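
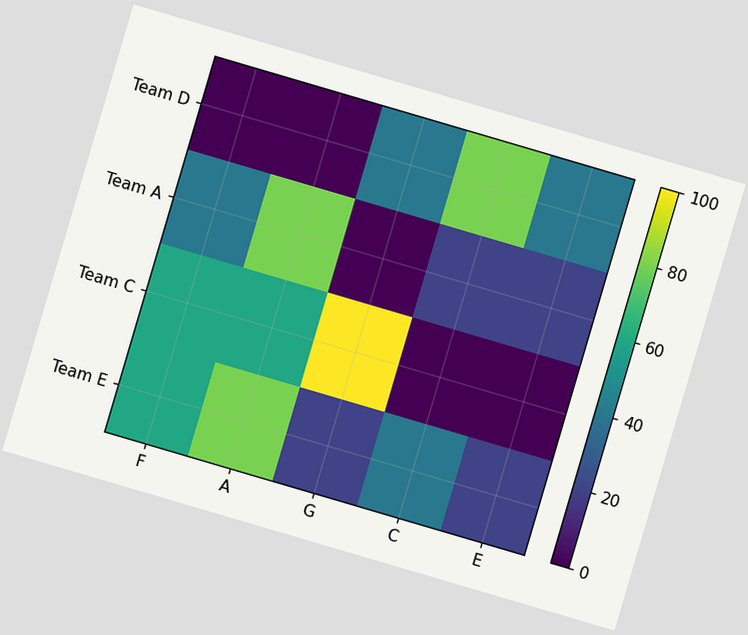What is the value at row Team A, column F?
40

The chart is tilted about 16° clockwise. Matching cell (Team A, F) against the colorbar gives 40.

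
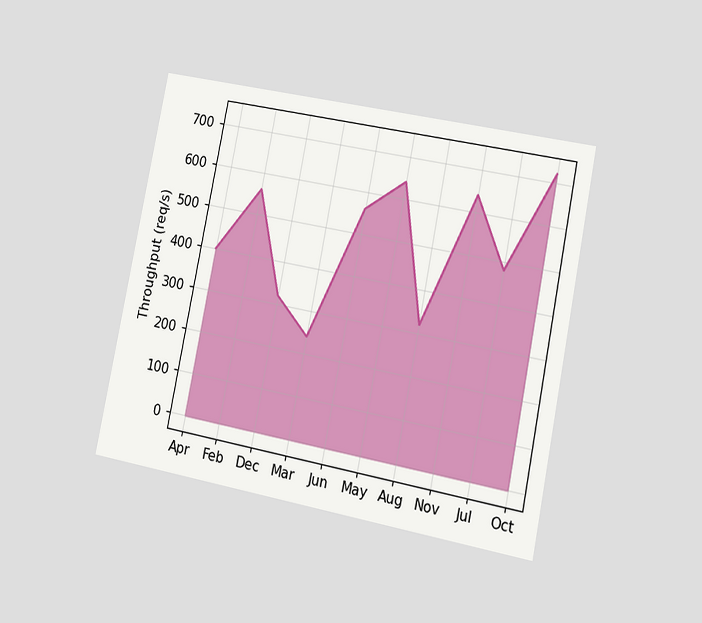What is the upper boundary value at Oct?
The chart is tilted about 11° clockwise and viewed at a slight angle. At Oct the upper boundary is at 720req/s.

720req/s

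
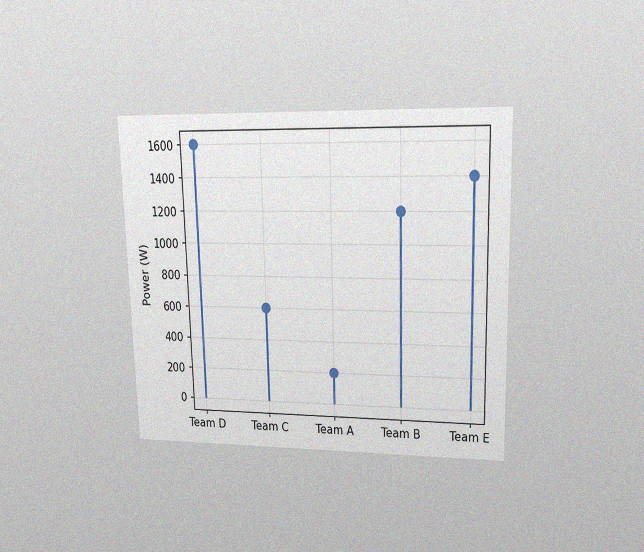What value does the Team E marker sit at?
The chart is viewed at a slight angle, with some photo noise. The Team E marker sits at 1400W.

1400W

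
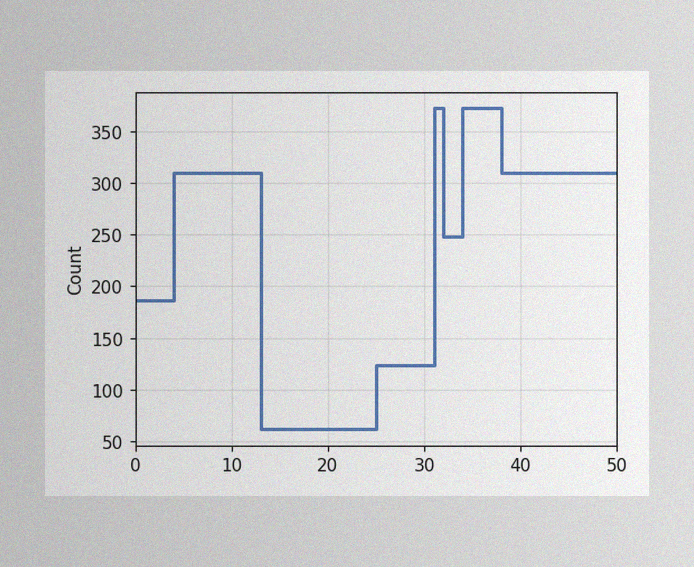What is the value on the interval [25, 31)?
The image has some photo noise and uneven lighting. On [25, 31) the step sits at 124.

124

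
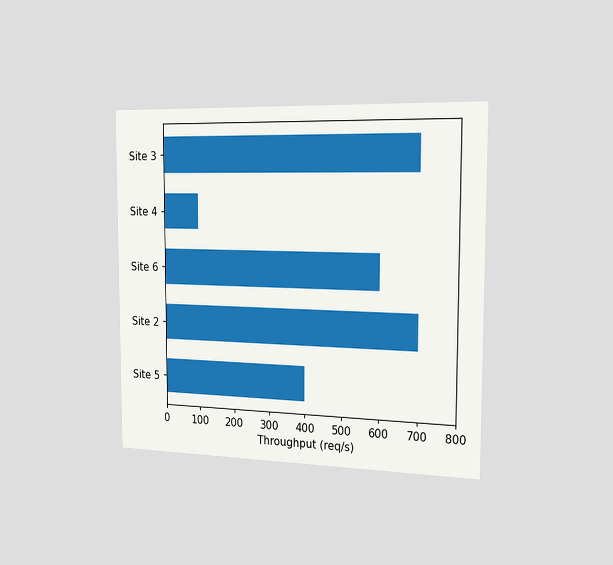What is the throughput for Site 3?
700req/s

The chart is viewed slightly from the right. Reading along the chart's x-axis, the Site 3 bar reaches 700req/s.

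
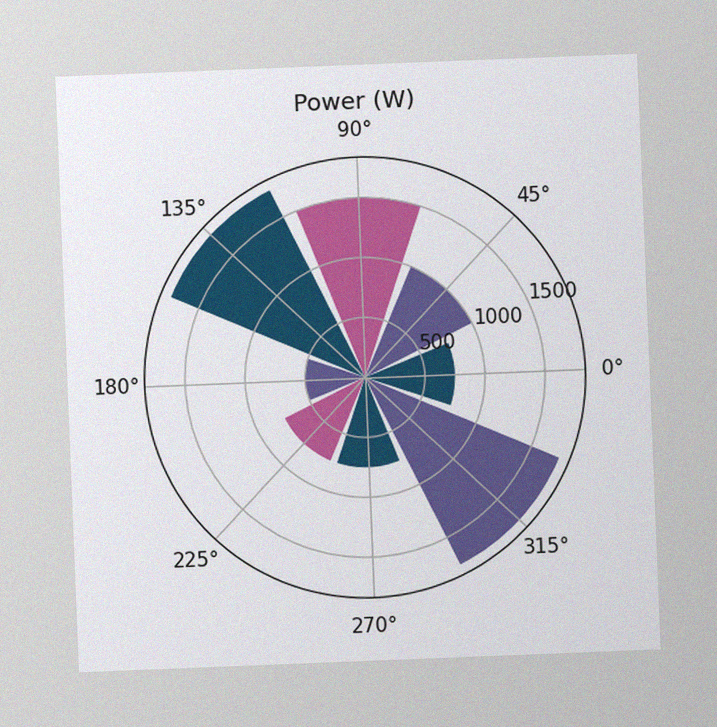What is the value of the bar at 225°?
The chart is tilted about 2° counter-clockwise, with some photo noise. The bar at 225° reaches 750W on the radial axis.

750W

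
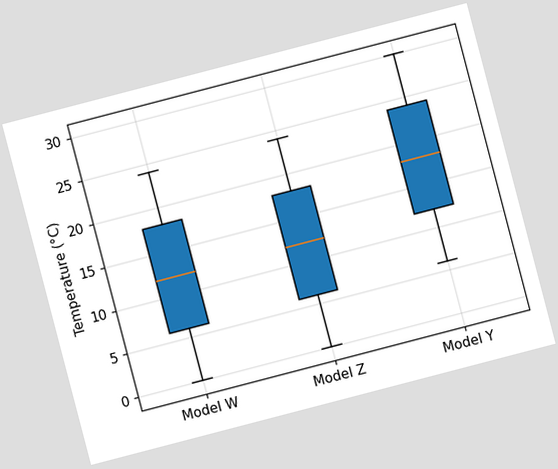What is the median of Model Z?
12°C

The chart is tilted about 15° counter-clockwise. The median line in the Model Z box sits at 12°C.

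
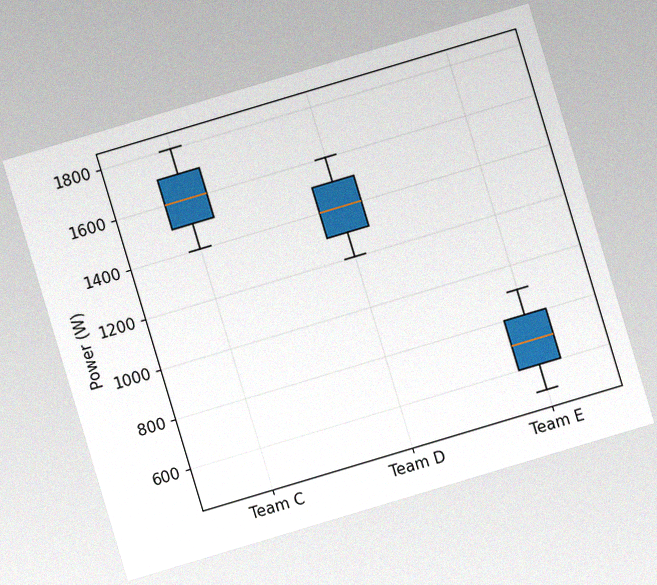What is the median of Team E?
700W

The chart is tilted about 17° counter-clockwise, with some photo noise. The median line in the Team E box sits at 700W.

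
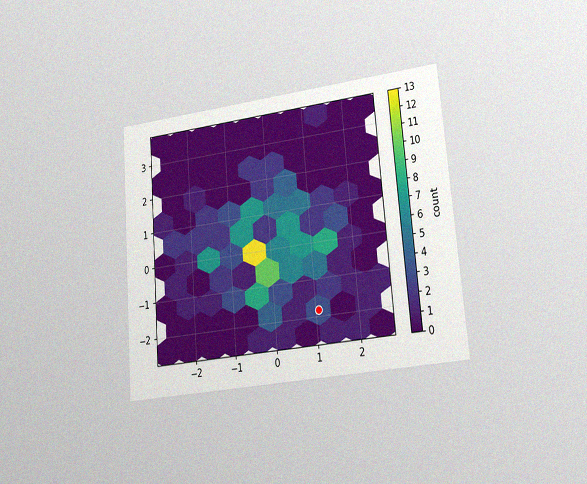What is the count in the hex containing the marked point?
The chart is tilted about 5° counter-clockwise and viewed slightly from the right, with some photo noise. The marked hex reads 3 on the colorbar.

3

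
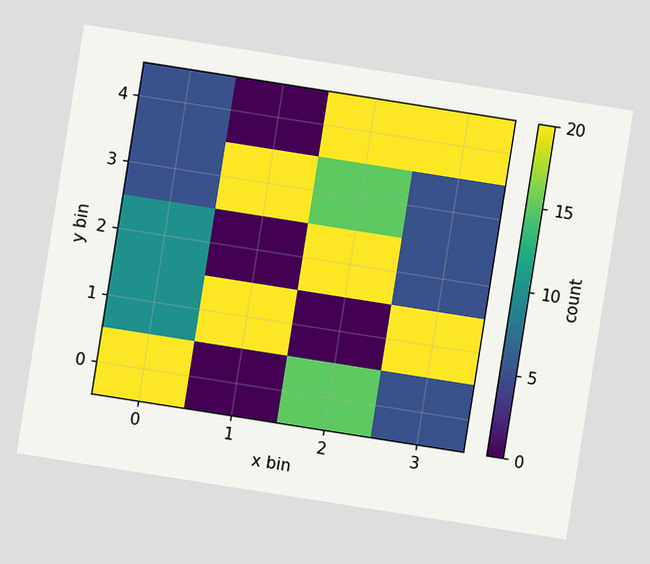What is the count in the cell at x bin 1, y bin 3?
20

The chart is tilted about 9° clockwise. Matching the cell (1, 3) against the colorbar gives 20.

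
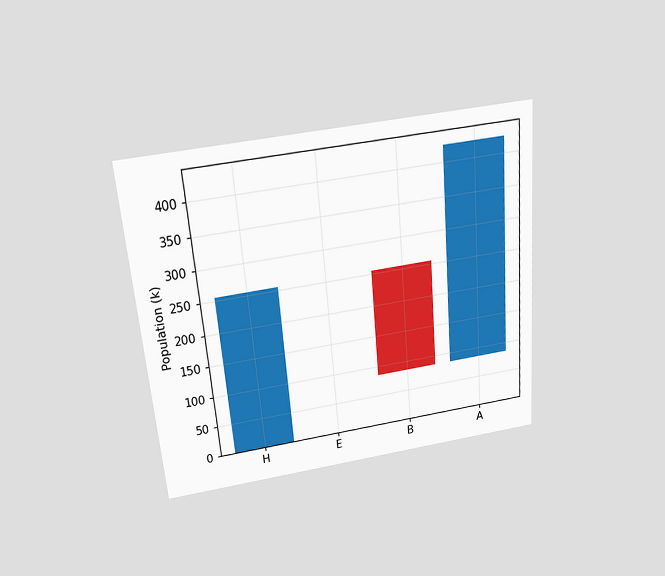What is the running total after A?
425k

The chart is tilted about 5° counter-clockwise and viewed slightly from above. After A the running total reaches 425k.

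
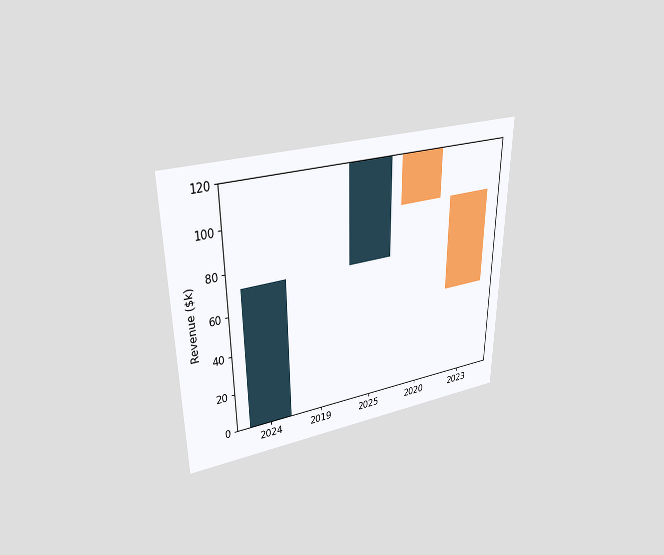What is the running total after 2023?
$48k

The chart is viewed slightly from above. After 2023 the running total reaches $48k.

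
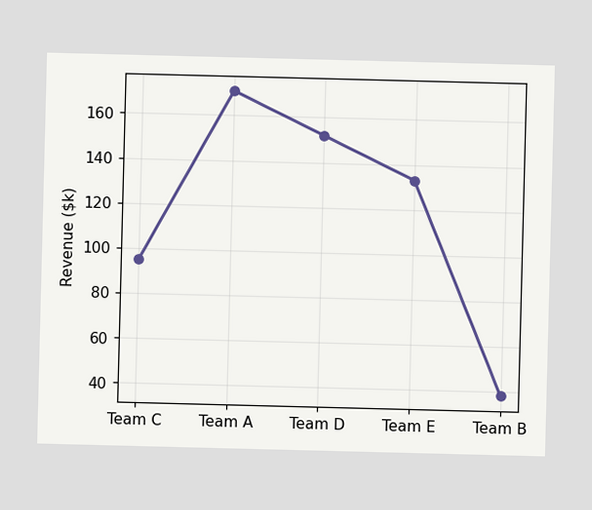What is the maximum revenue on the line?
$171k

The highest point is at Team A, and reading across to the y-axis gives $171k.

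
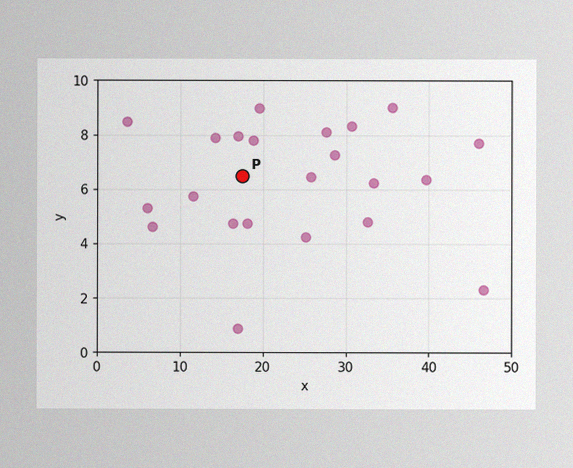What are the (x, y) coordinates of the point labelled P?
The image has some photo noise and uneven lighting. Following the gridlines from P to each axis, P sits at (17.5, 6.5).

(17.5, 6.5)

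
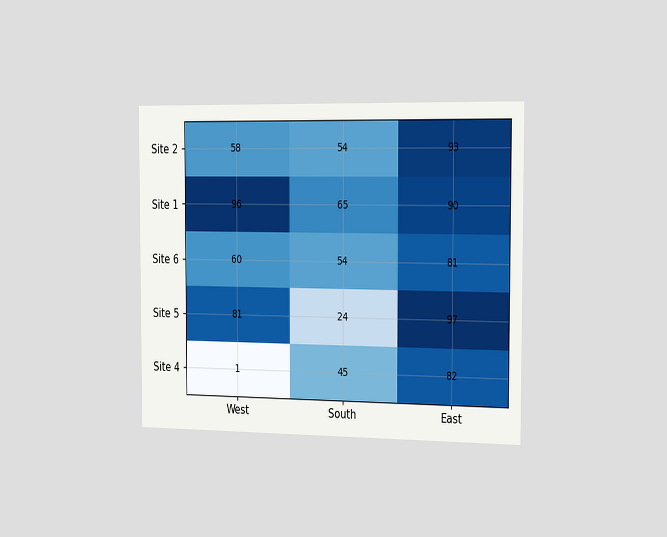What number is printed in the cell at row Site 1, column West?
96

The chart is viewed slightly from the right. The (Site 1, West) cell reads 96.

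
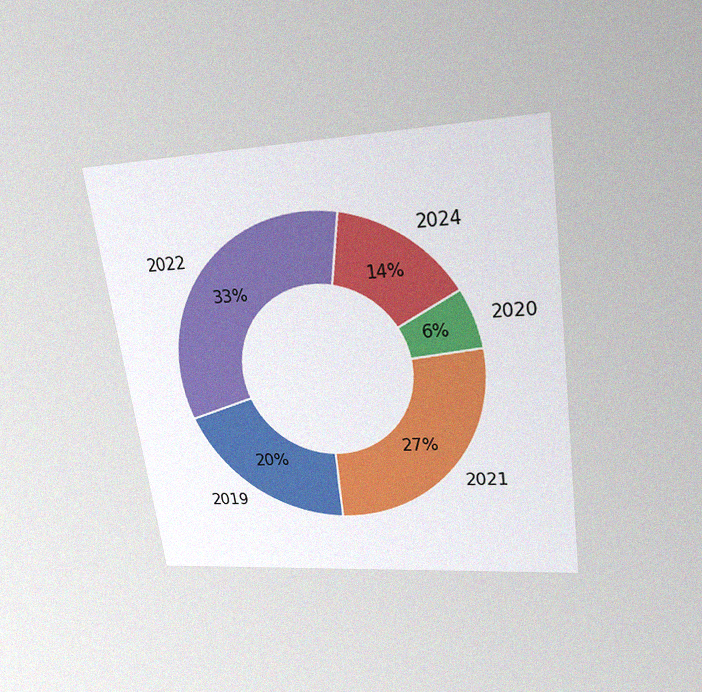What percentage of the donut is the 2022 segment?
33%

The chart is tilted about 8° counter-clockwise and viewed slightly from above, with some photo noise. The 2022 segment takes up 33% of the ring.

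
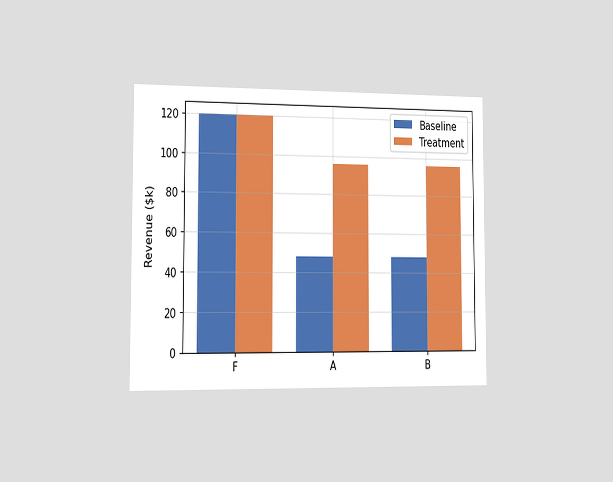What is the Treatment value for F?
The chart is viewed slightly from the left. The Treatment bar at F reaches $120k on the y-axis.

$120k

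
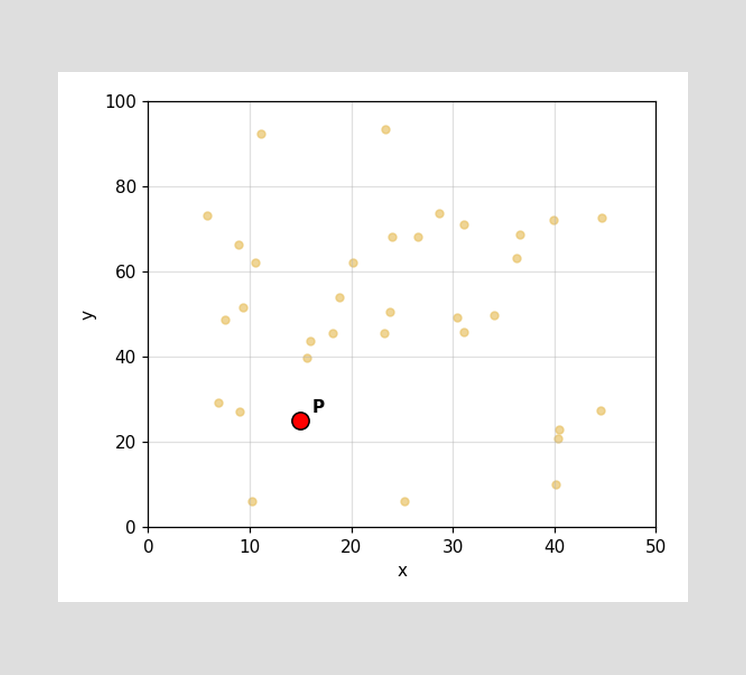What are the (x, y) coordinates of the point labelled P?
Following the gridlines from P to each axis, P sits at (15, 25).

(15, 25)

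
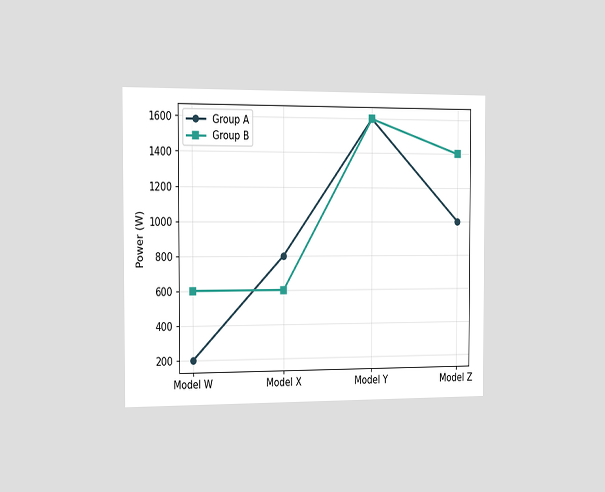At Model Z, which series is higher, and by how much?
The chart is viewed slightly from the left. At Model Z, Group B sits above the other line by 400W.

Group B, by 400W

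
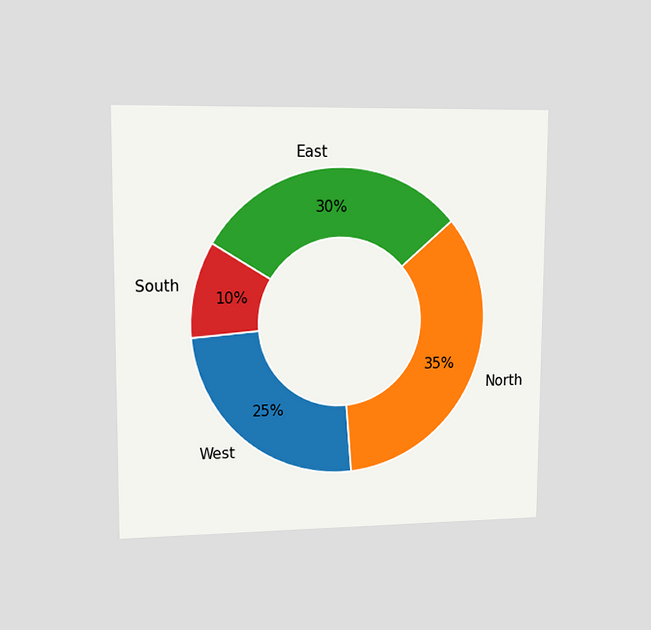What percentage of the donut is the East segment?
The chart is viewed at a slight angle. The East segment takes up 30% of the ring.

30%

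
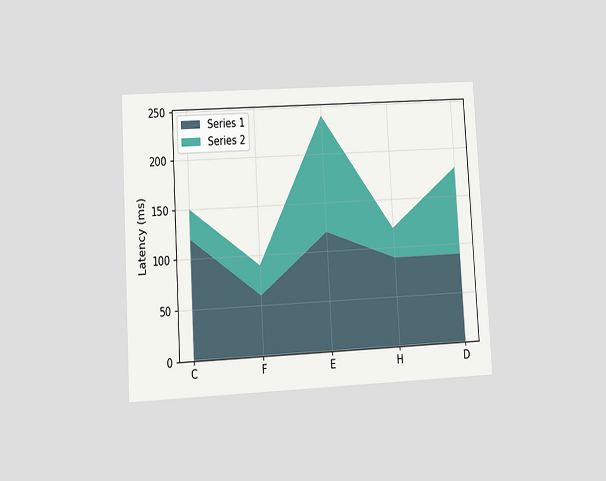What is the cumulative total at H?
The chart is tilted about 3° counter-clockwise and viewed at a slight angle. The stacked total at H reaches 120ms.

120ms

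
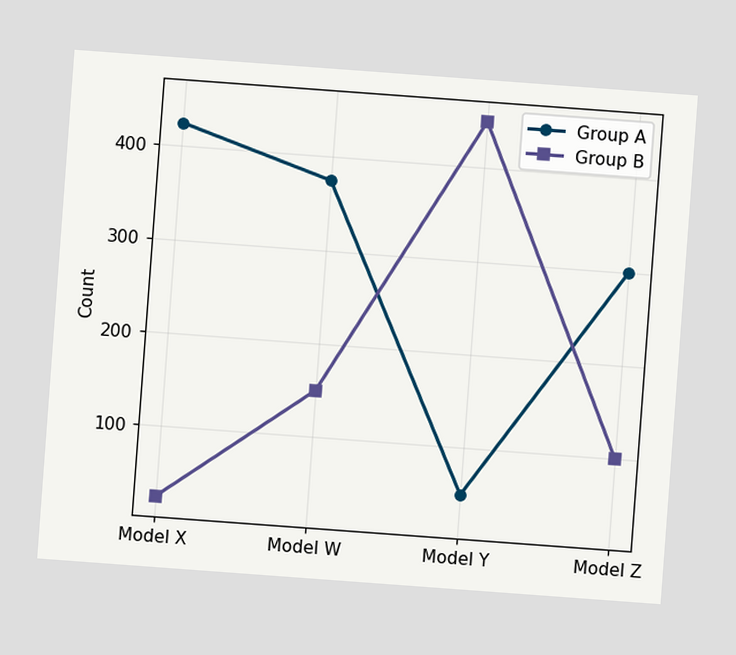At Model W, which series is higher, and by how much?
Group A, by 225

The chart is tilted about 4° clockwise. At Model W, Group A sits above the other line by 225.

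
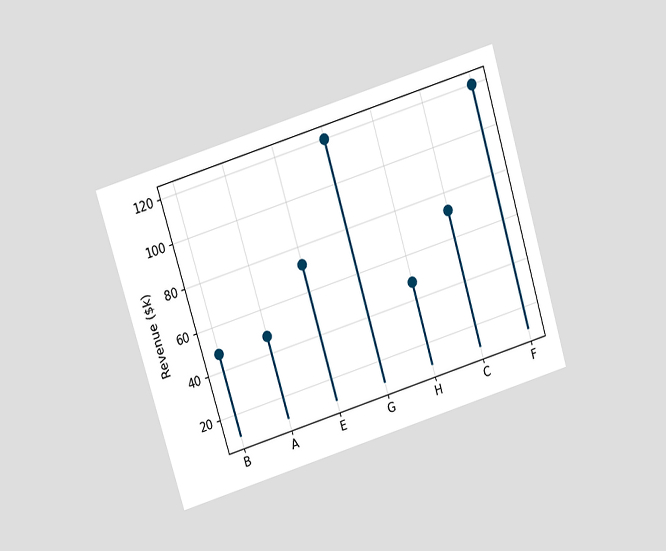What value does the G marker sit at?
The chart is tilted about 17° counter-clockwise and viewed slightly from above. The G marker sits at $120k.

$120k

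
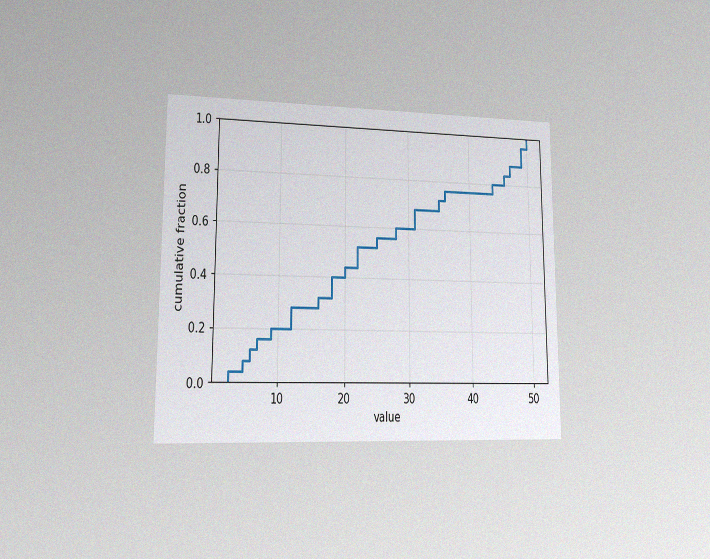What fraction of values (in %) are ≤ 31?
The chart is viewed at a slight angle, with some photo noise. At x=31 the ECDF step is at 68%.

68%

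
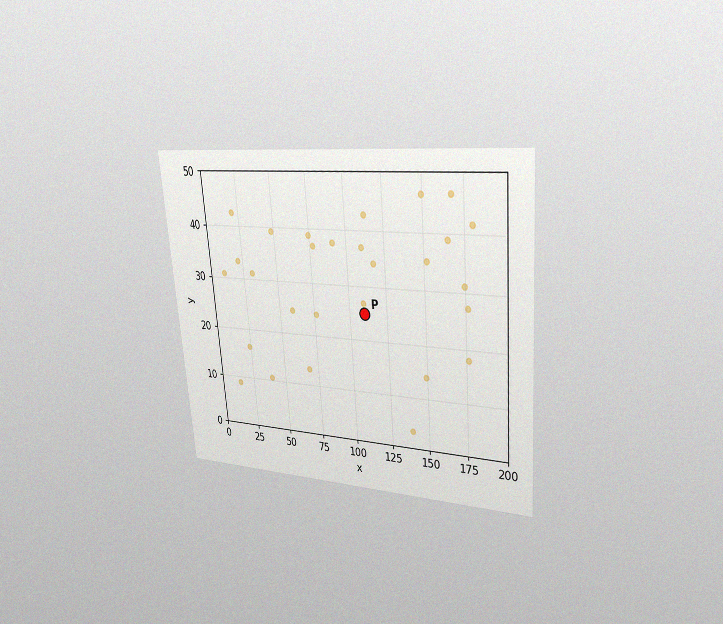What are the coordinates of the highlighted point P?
The chart is tilted about 5° counter-clockwise and viewed slightly from the right, with some photo noise. Following the gridlines from P to each axis, P sits at (110, 25).

(110, 25)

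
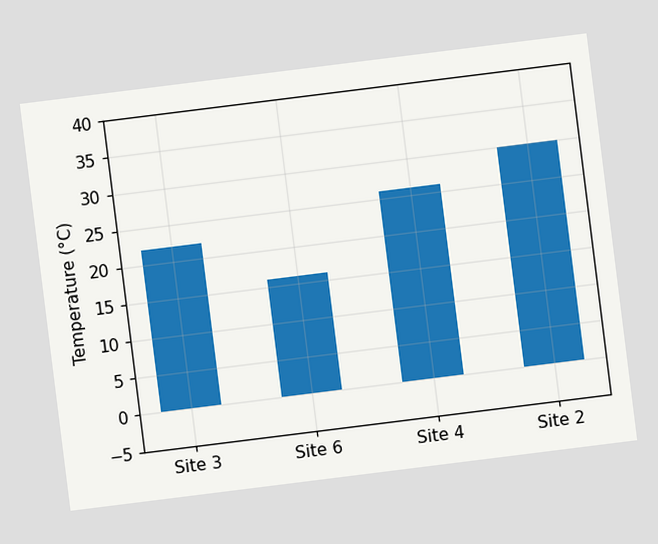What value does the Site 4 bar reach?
26°C

The chart is tilted about 7° counter-clockwise. Reading along the chart's y-axis, the Site 4 bar reaches 26°C.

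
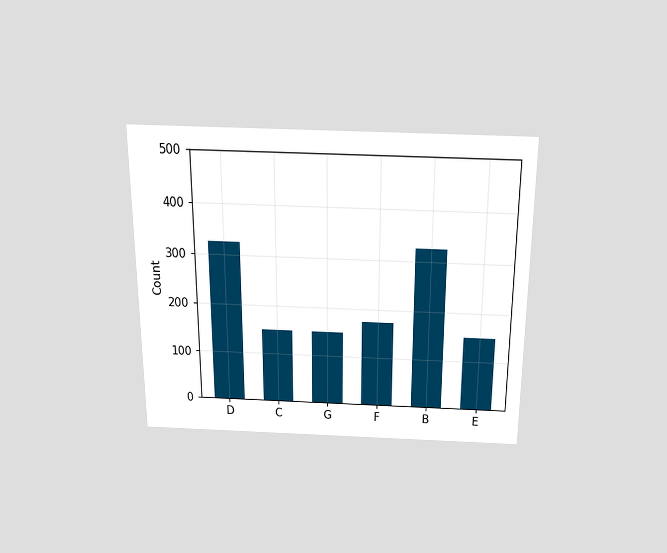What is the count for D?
The chart is viewed slightly from above. Reading along the chart's y-axis, the D bar reaches 325.

325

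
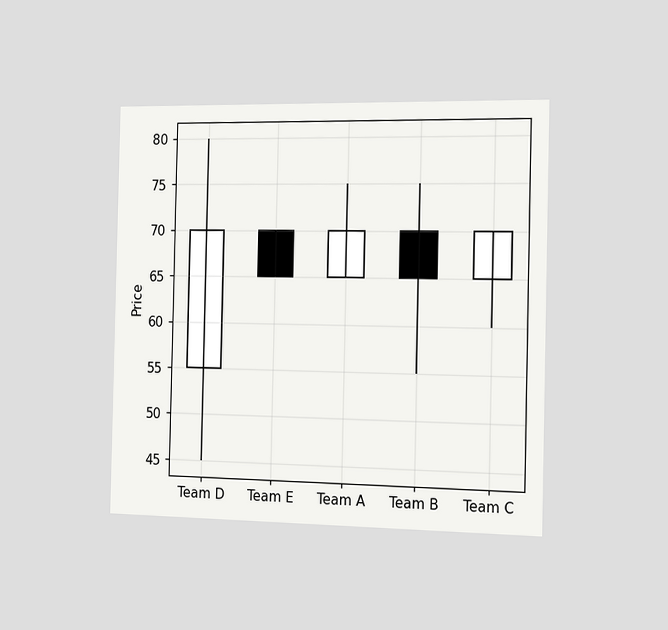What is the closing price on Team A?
70

The chart is viewed slightly from the right. The Team A candle closes at 70.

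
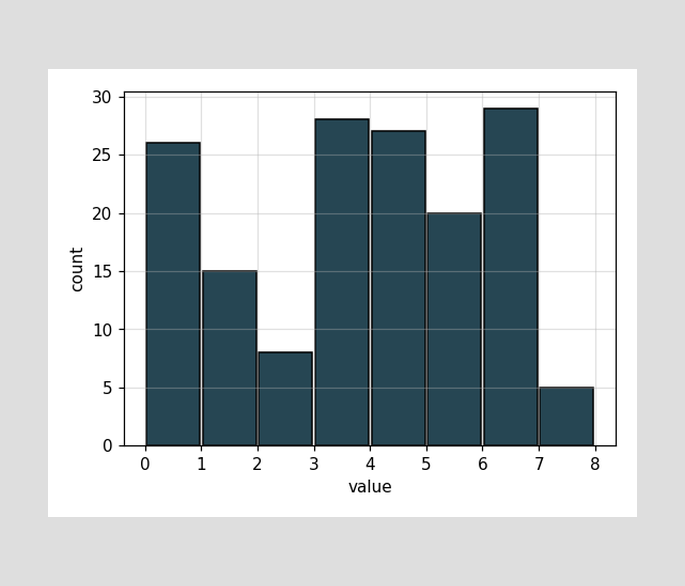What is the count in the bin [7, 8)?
5

The [7, 8) bin has height 5.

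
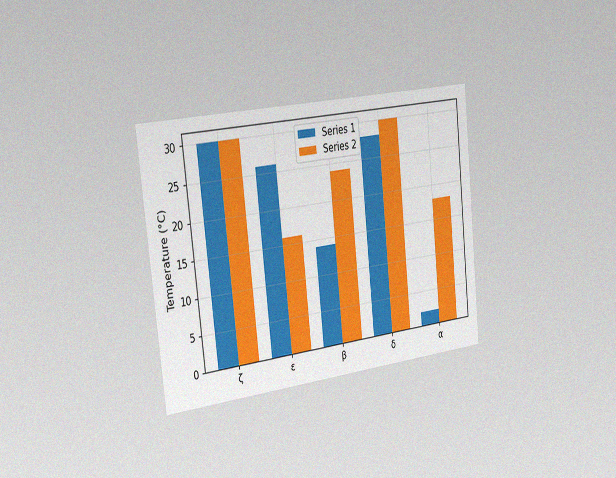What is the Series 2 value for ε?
16°C

The chart is tilted about 6° counter-clockwise and viewed slightly from the left, with some photo noise. The Series 2 bar at ε reaches 16°C on the y-axis.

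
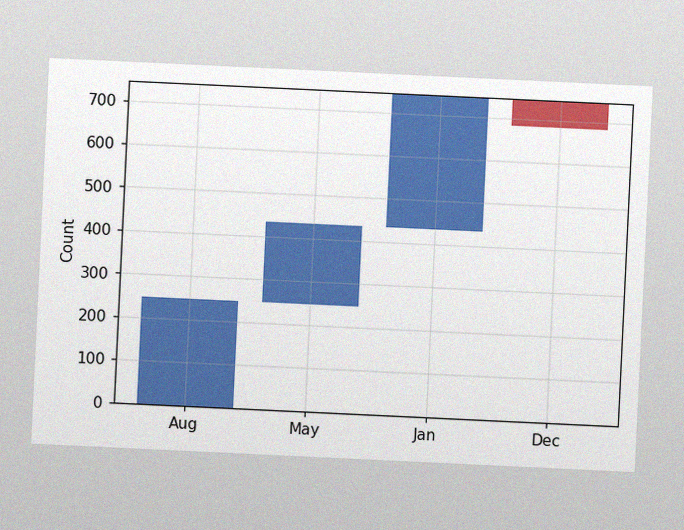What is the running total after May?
434

The chart is tilted about 3° clockwise, with some photo noise. After May the running total reaches 434.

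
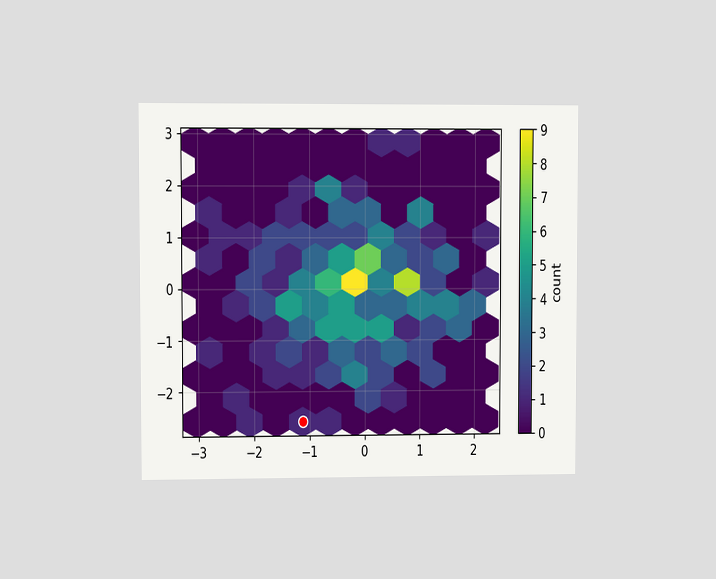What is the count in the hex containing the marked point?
1

The chart is viewed at a slight angle. The marked hex reads 1 on the colorbar.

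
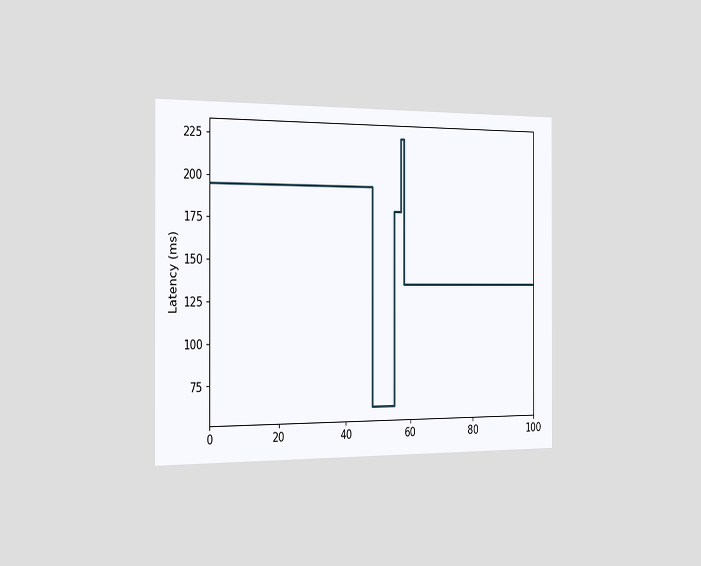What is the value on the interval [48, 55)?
60ms

The chart is viewed slightly from the left. On [48, 55) the step sits at 60ms.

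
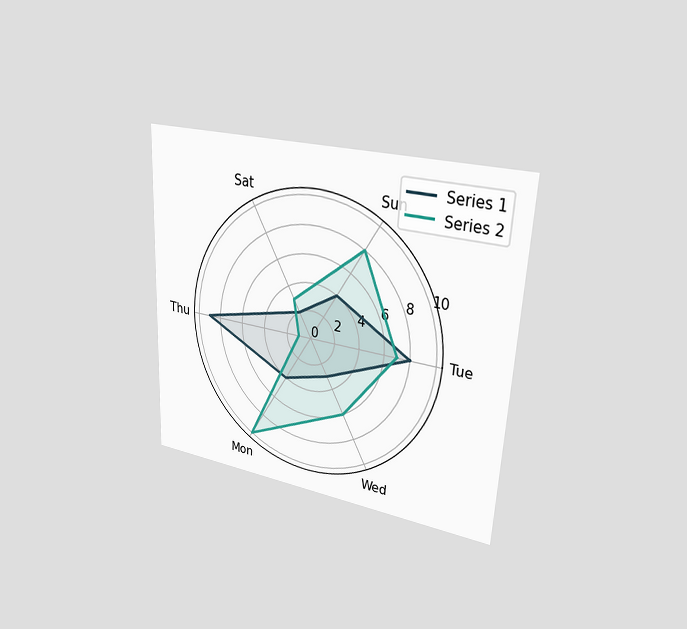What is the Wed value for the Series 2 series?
The chart is tilted about 3° clockwise and viewed slightly from the right. On the Wed axis, Series 2 reaches 6.

6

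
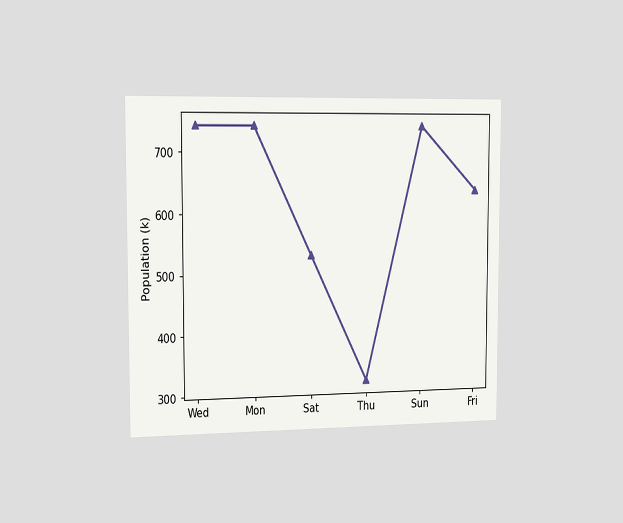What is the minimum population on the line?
The chart is viewed slightly from the left. The lowest point is at Thu, and reading across to the y-axis gives 318k.

318k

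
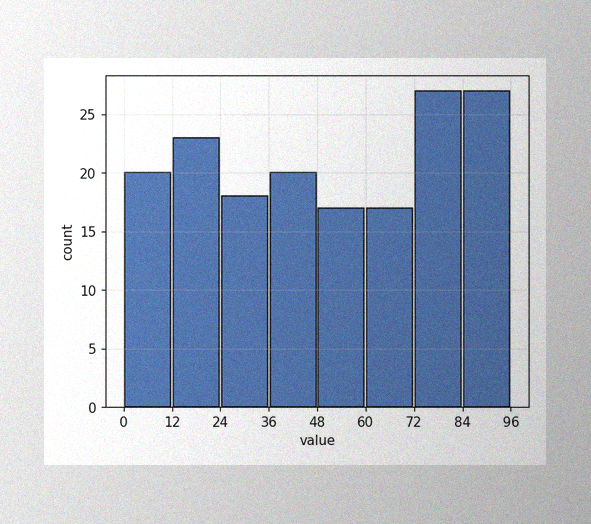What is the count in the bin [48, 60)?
The image has some photo noise and uneven lighting. The [48, 60) bin has height 17.

17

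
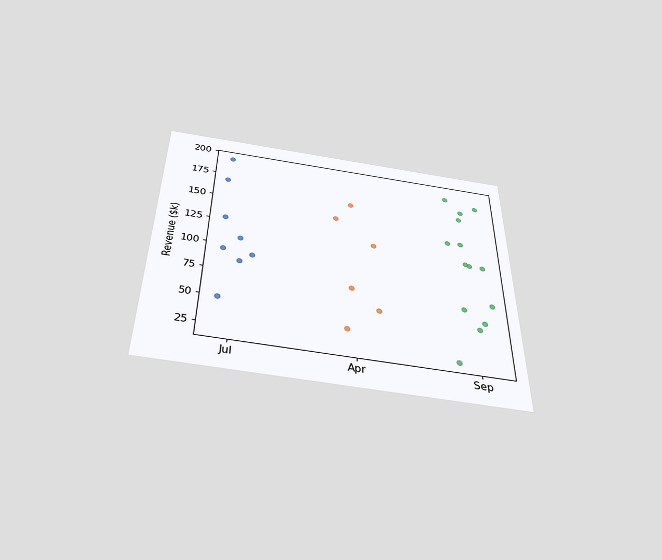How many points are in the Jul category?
The chart is viewed slightly from below. Counting the markers in the Jul column gives 8.

8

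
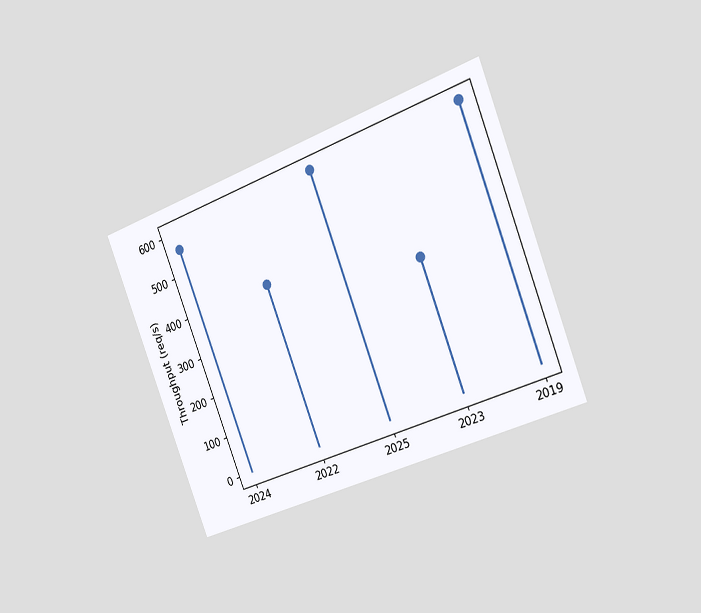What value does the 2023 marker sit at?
320req/s

The chart is tilted about 21° counter-clockwise and viewed slightly from the right. The 2023 marker sits at 320req/s.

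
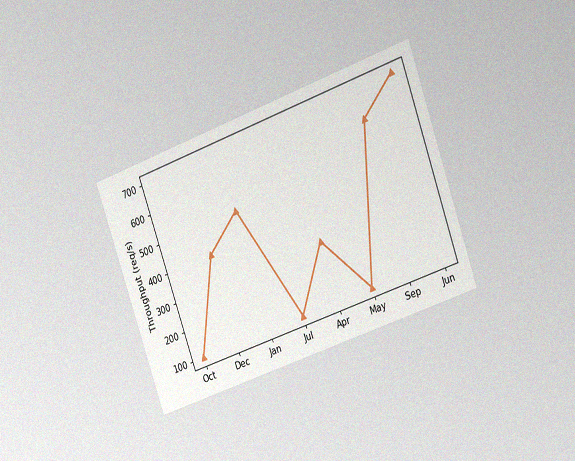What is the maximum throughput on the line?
700req/s

The chart is tilted about 20° counter-clockwise and viewed slightly from the right, with some photo noise. The highest point is at Jun, and reading across to the y-axis gives 700req/s.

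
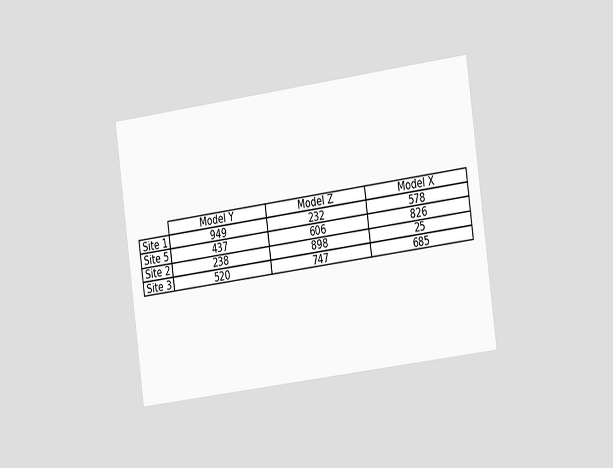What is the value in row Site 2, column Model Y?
The chart is tilted about 8° counter-clockwise and viewed slightly from the right. The (Site 2, Model Y) cell reads 238.

238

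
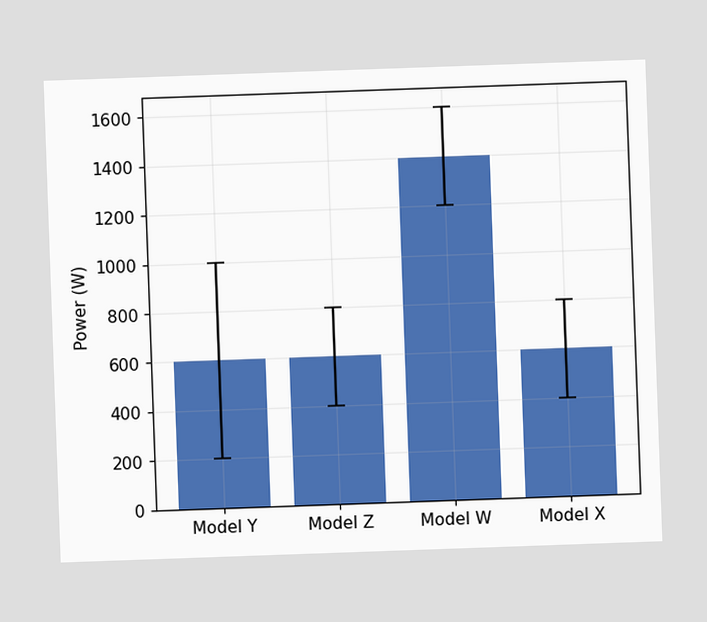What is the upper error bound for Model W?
The chart is tilted about 2° counter-clockwise. The Model W bar's upper whisker reaches 1600W.

1600W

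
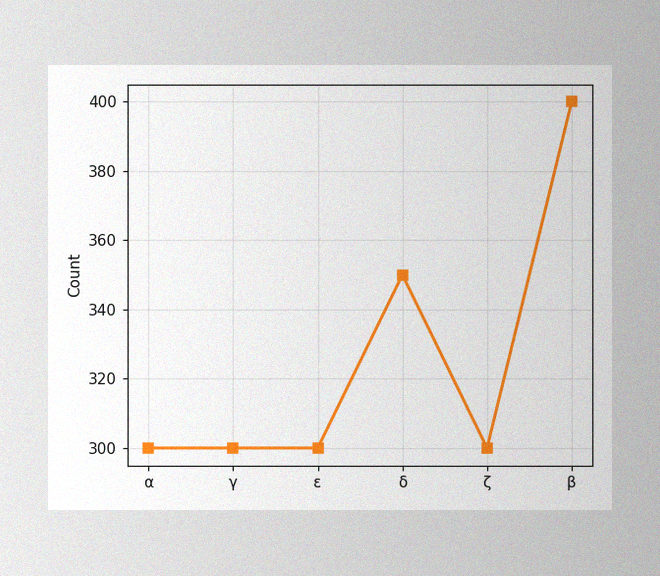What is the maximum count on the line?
400

The image has some photo noise and uneven lighting. The highest point is at β, and reading across to the y-axis gives 400.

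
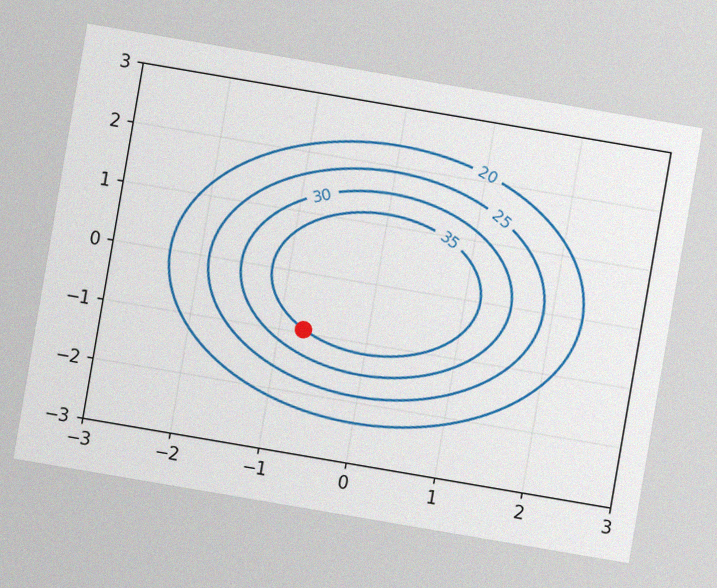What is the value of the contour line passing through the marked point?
35

The chart is tilted about 10° clockwise, with some photo noise. The marked point sits on the contour labelled 35.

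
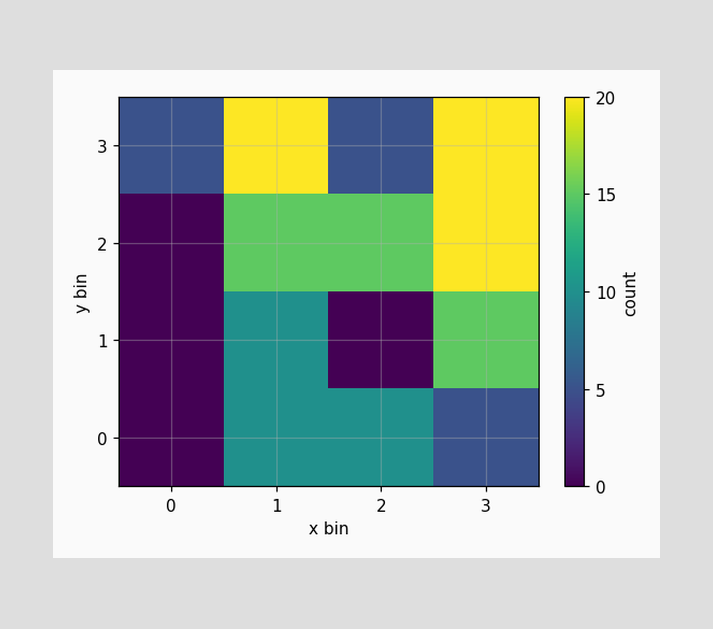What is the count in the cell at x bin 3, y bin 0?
Matching the cell (3, 0) against the colorbar gives 5.

5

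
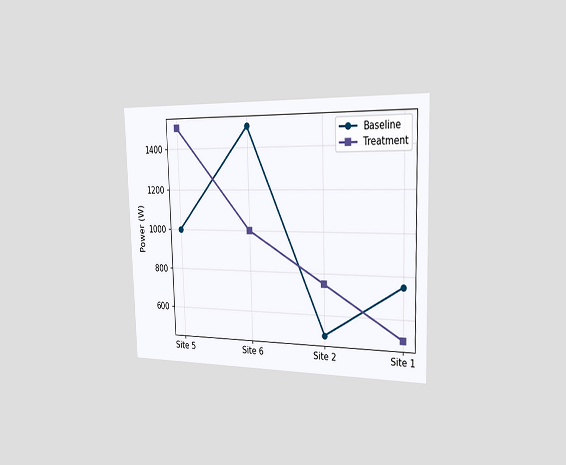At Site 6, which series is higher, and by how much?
Baseline, by 500W

The chart is viewed slightly from the right. At Site 6, Baseline sits above the other line by 500W.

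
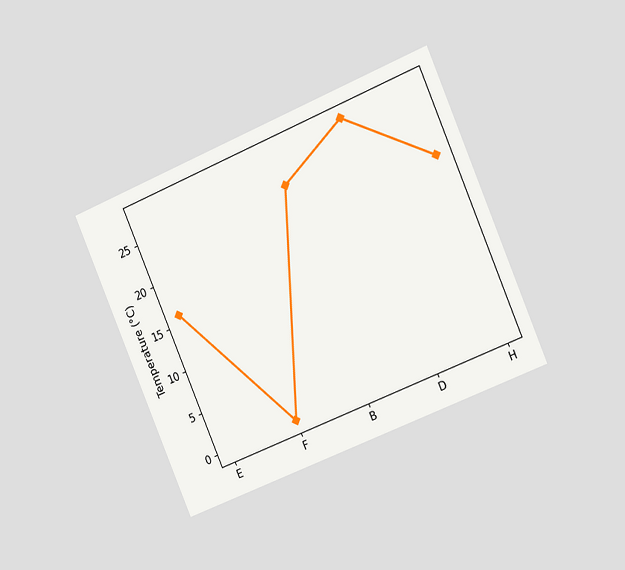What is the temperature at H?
20°C

The chart is tilted about 23° counter-clockwise and viewed slightly from the right. At H, the line is at 20°C.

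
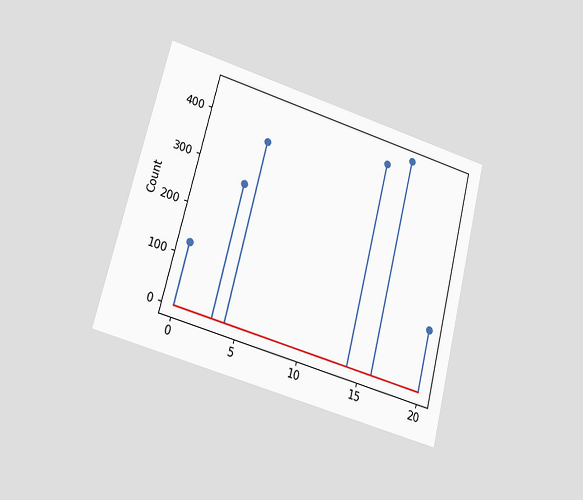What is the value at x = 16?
450

The chart is tilted about 14° clockwise and viewed at a slight angle. The stem at x=16 reaches 450.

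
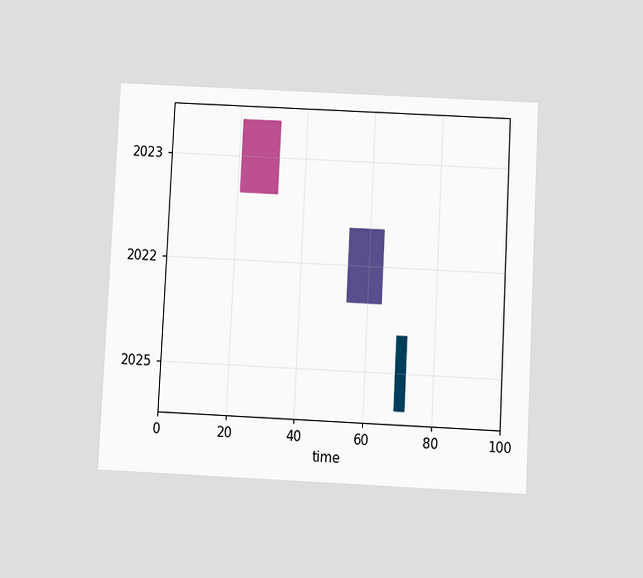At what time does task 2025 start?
69

The chart is tilted about 3° clockwise and viewed slightly from below. The 2025 bar begins at t=69.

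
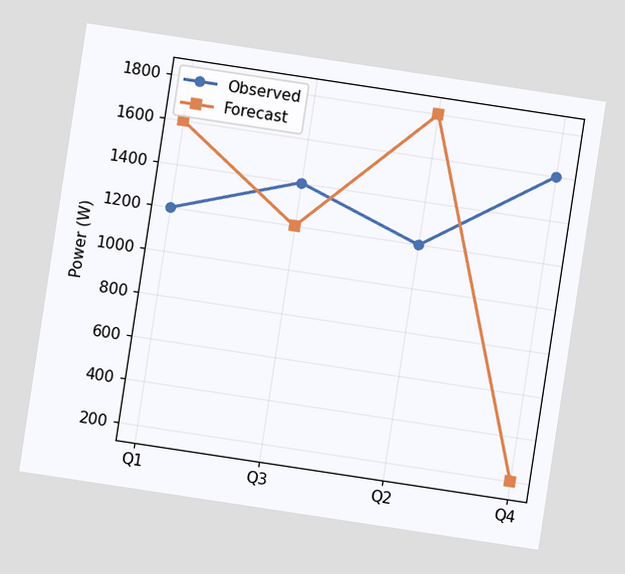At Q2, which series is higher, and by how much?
The chart is tilted about 9° clockwise. At Q2, Forecast sits above the other line by 600W.

Forecast, by 600W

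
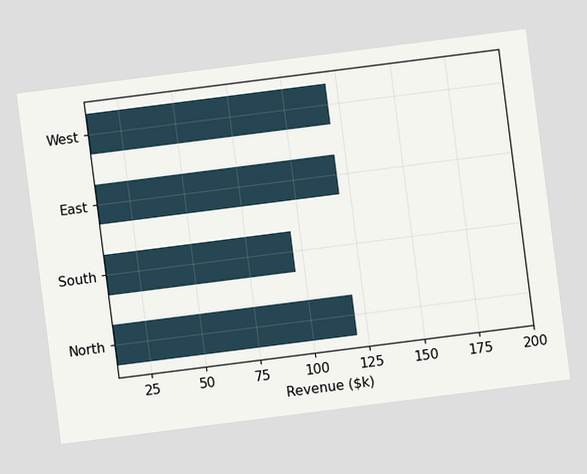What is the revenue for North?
$120k

The chart is tilted about 7° counter-clockwise. Reading along the chart's x-axis, the North bar reaches $120k.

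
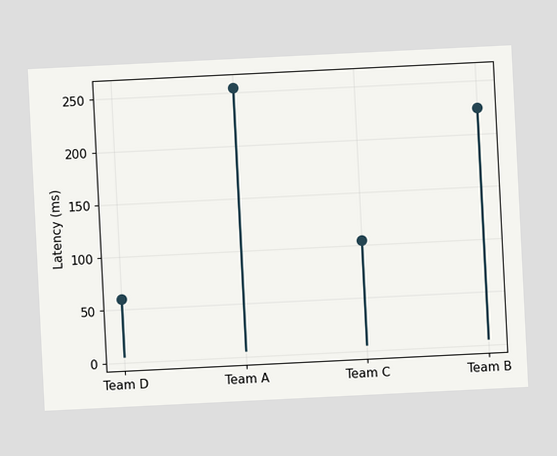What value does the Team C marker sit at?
The chart is tilted about 3° counter-clockwise. The Team C marker sits at 105ms.

105ms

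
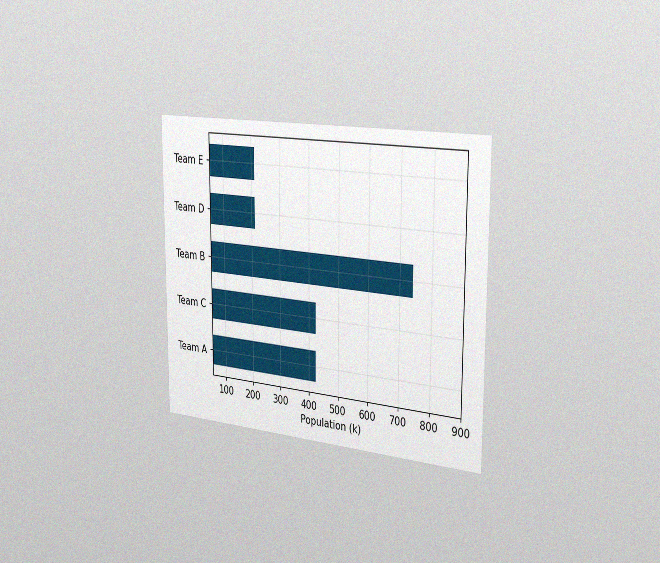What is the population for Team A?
424k

The chart is viewed slightly from the right, with some photo noise. Reading along the chart's x-axis, the Team A bar reaches 424k.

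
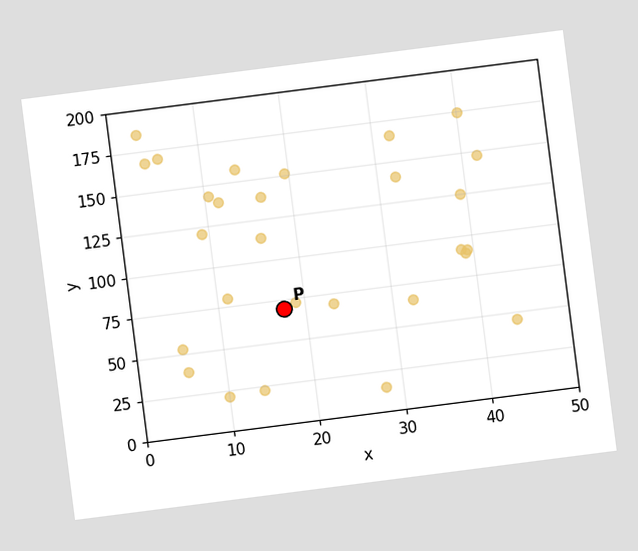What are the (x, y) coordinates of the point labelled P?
The chart is tilted about 7° counter-clockwise. Following the gridlines from P to each axis, P sits at (17.5, 70).

(17.5, 70)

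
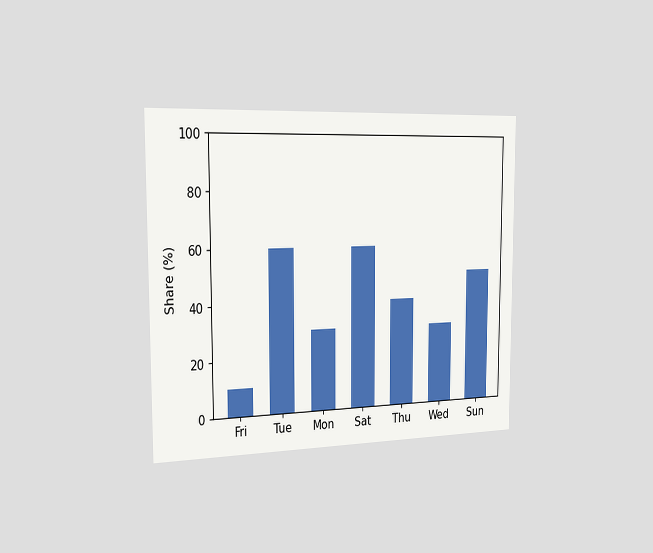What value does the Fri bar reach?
10%

The chart is viewed slightly from the left. Reading along the chart's y-axis, the Fri bar reaches 10%.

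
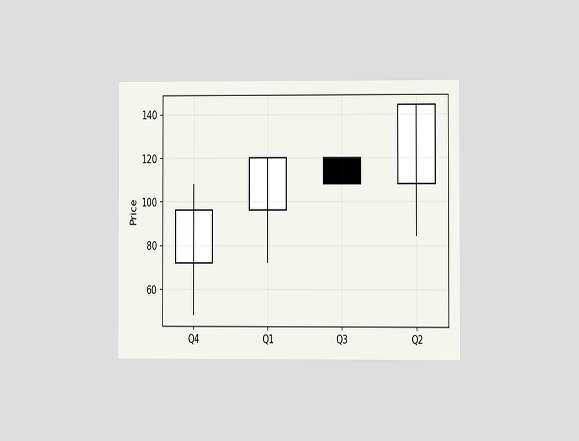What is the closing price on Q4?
96

The chart is viewed at a slight angle. The Q4 candle closes at 96.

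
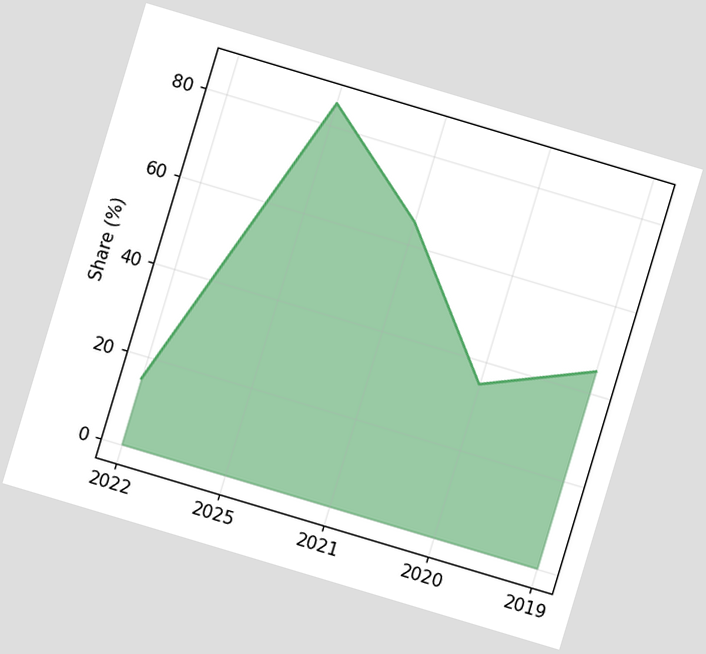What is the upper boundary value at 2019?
The chart is tilted about 17° clockwise. At 2019 the upper boundary is at 45%.

45%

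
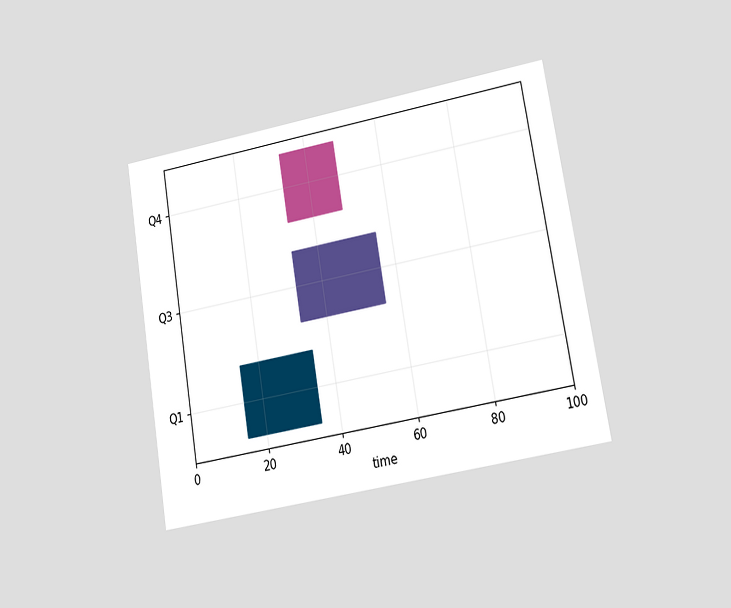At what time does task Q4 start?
The chart is tilted about 10° counter-clockwise and viewed at a slight angle. The Q4 bar begins at t=33.

33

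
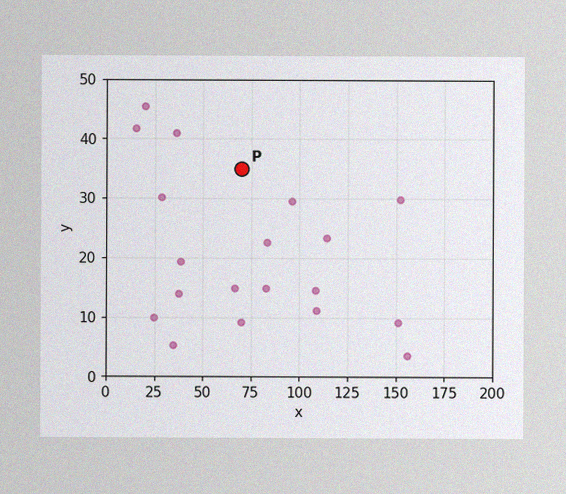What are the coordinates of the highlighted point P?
The image has some photo noise and uneven lighting. Following the gridlines from P to each axis, P sits at (70, 35).

(70, 35)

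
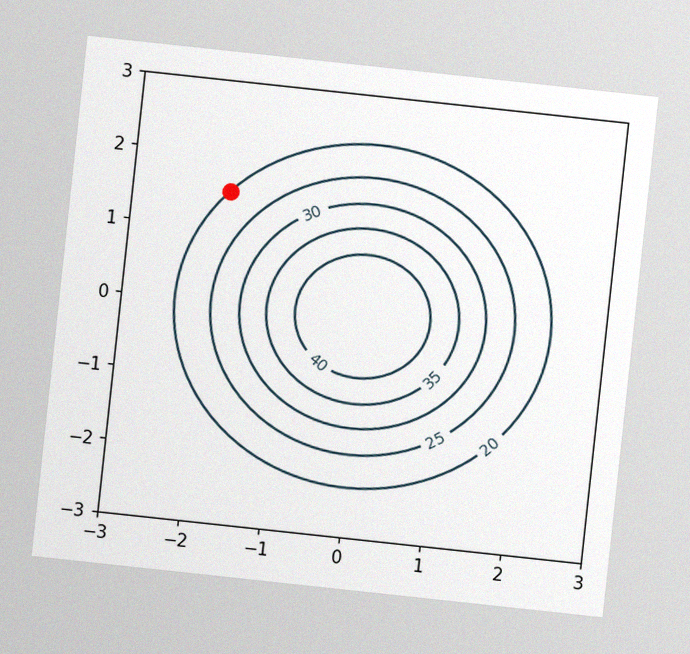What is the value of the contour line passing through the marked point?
20

The chart is tilted about 6° clockwise, with some photo noise. The marked point sits on the contour labelled 20.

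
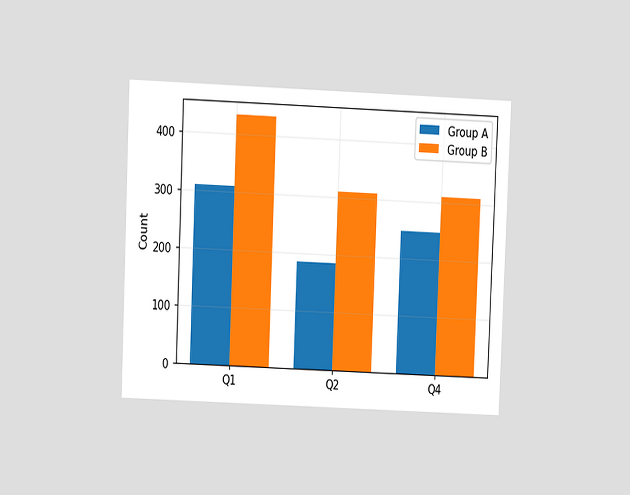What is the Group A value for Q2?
The chart is tilted about 2° clockwise and viewed at a slight angle. The Group A bar at Q2 reaches 186 on the y-axis.

186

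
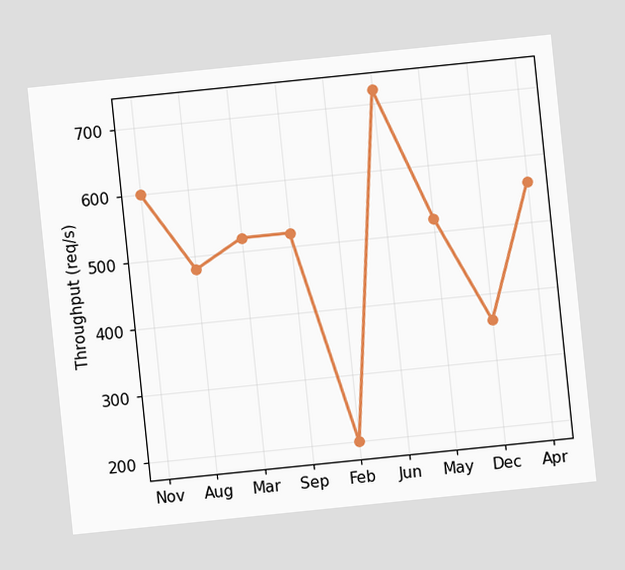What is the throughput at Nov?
The chart is tilted about 6° counter-clockwise. At Nov, the line is at 600req/s.

600req/s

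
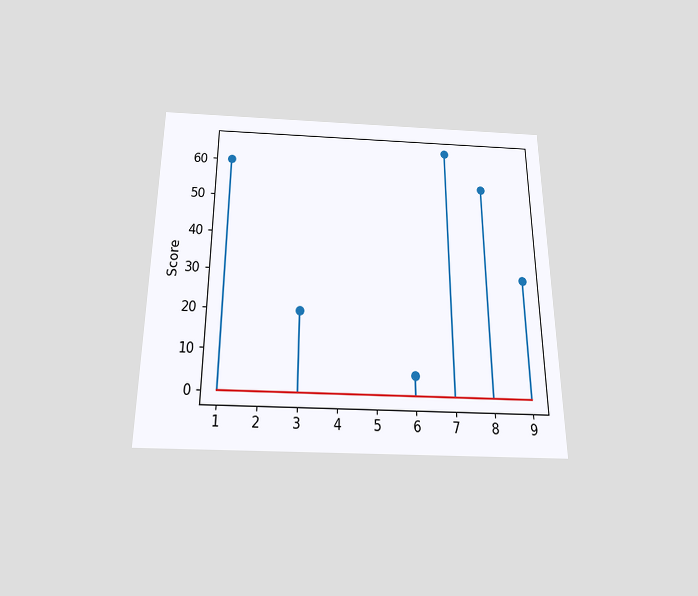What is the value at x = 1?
The chart is viewed slightly from below. The stem at x=1 reaches 60.

60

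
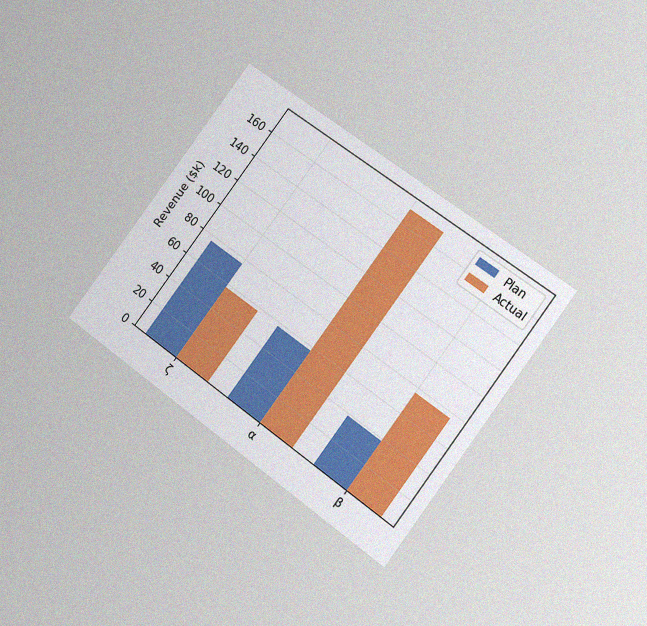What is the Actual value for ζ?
$57k

The chart is tilted about 37° clockwise and viewed at a slight angle, with some photo noise. The Actual bar at ζ reaches $57k on the y-axis.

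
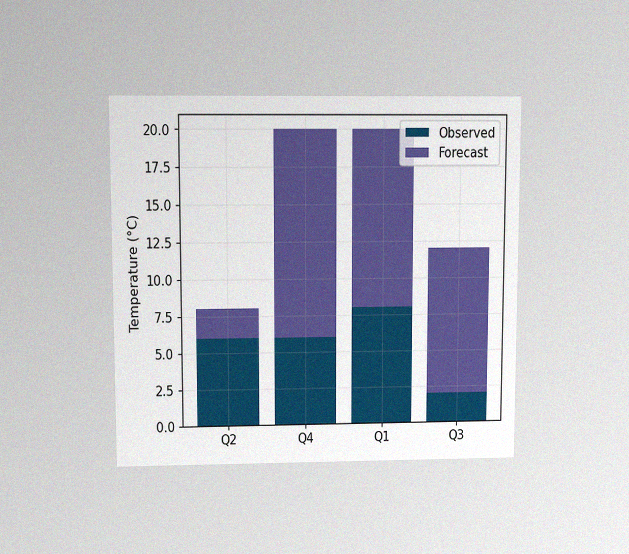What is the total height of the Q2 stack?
8°C

The chart is viewed slightly from above, with some photo noise. The Q2 stack's top reaches 8°C on the y-axis.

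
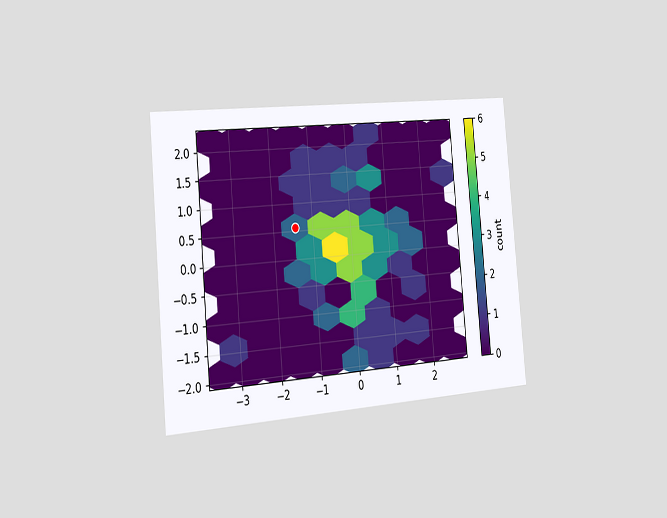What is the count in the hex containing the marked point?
The chart is tilted about 5° counter-clockwise and viewed slightly from the left. The marked hex reads 2 on the colorbar.

2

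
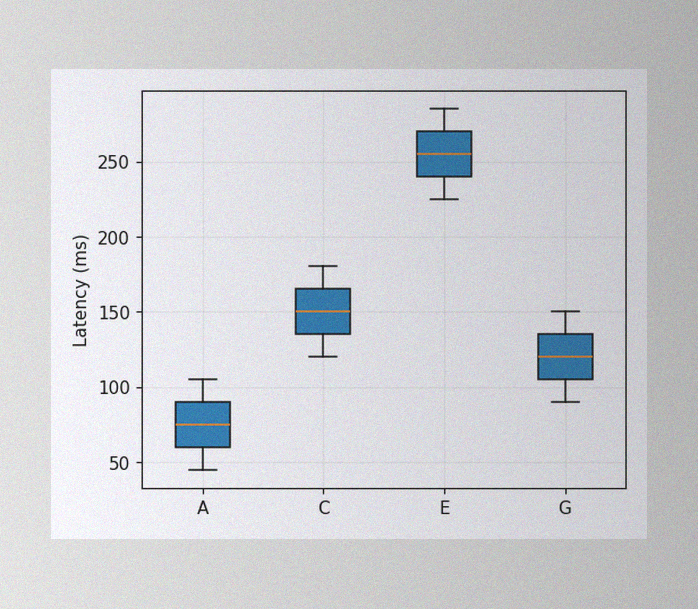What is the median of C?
The image has some photo noise and uneven lighting. The median line in the C box sits at 150ms.

150ms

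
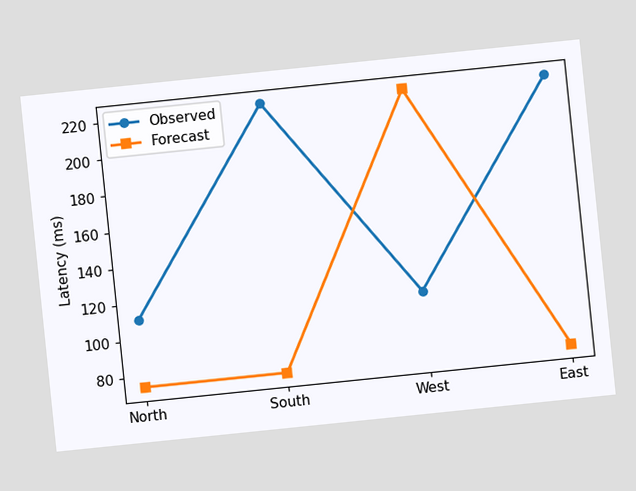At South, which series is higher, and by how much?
The chart is tilted about 6° counter-clockwise. At South, Observed sits above the other line by 148ms.

Observed, by 148ms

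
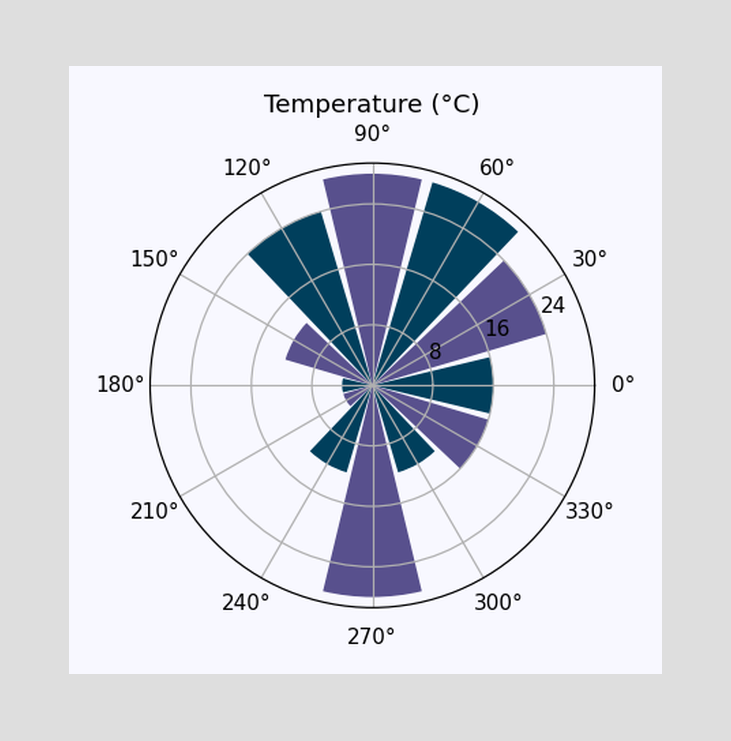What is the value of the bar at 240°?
12°C

The bar at 240° reaches 12°C on the radial axis.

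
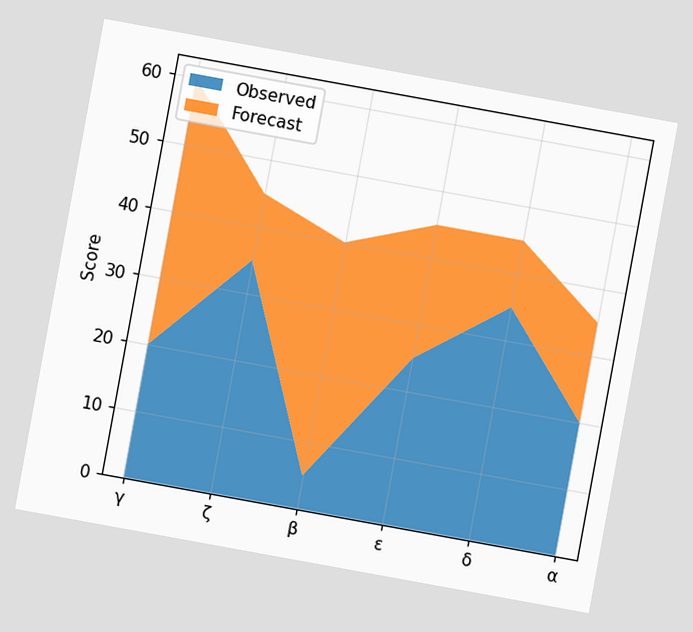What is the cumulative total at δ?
45

The chart is tilted about 10° clockwise. The stacked total at δ reaches 45.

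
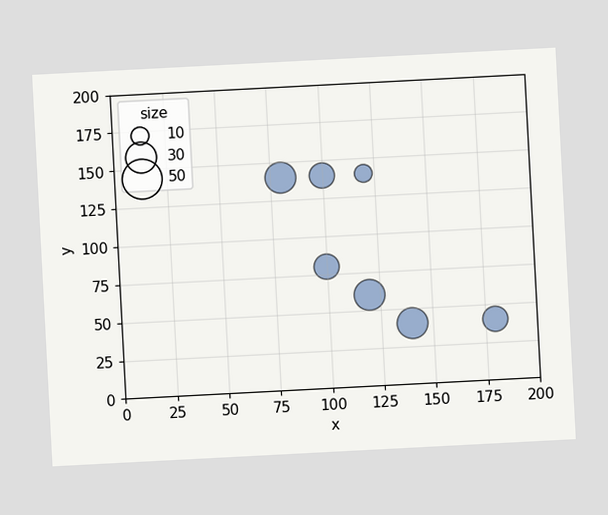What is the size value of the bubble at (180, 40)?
20

The chart is tilted about 3° counter-clockwise. Matching the bubble at (180, 40) against the size legend gives 20.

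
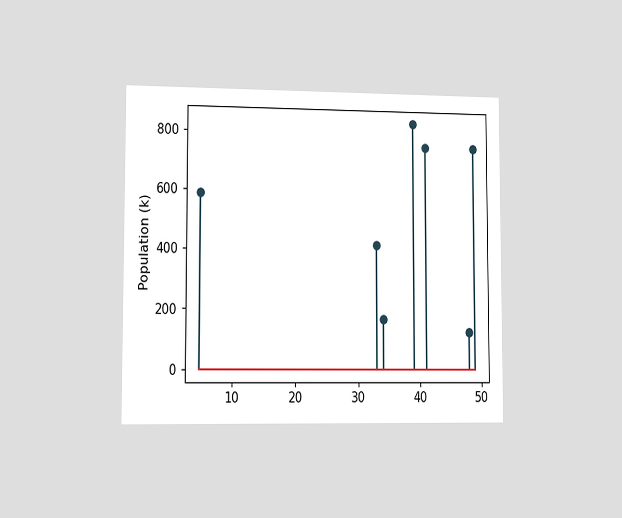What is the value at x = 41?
The chart is viewed slightly from the left. The stem at x=41 reaches 756k.

756k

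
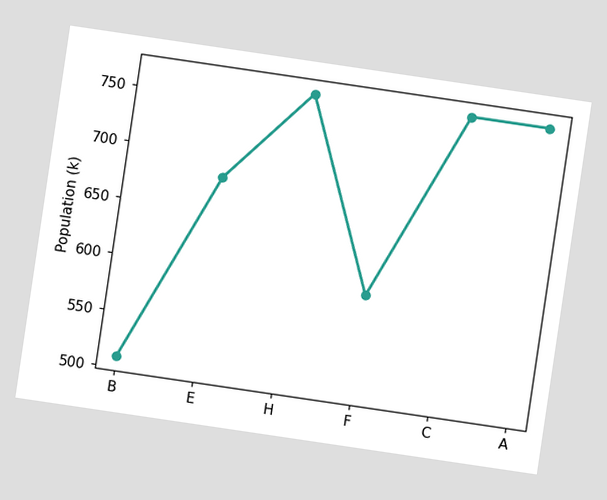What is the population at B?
510k

The chart is tilted about 8° clockwise. At B, the line is at 510k.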